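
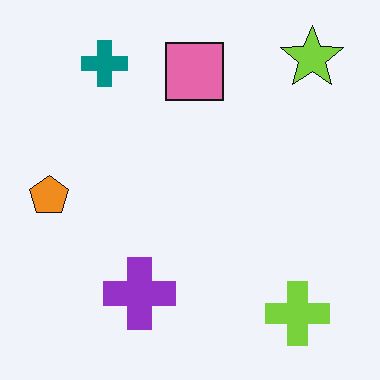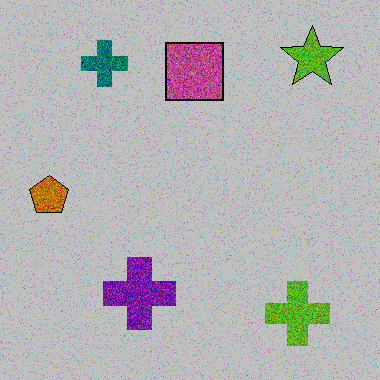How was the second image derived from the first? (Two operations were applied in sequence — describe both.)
The image was degraded with a thick layer of grain, then aggressively posterized.

Random speckle covers the whole image, including the flat background. Each flat color has snapped to a coarser quantized level — most visibly, the near-white background has dropped to a flat grey.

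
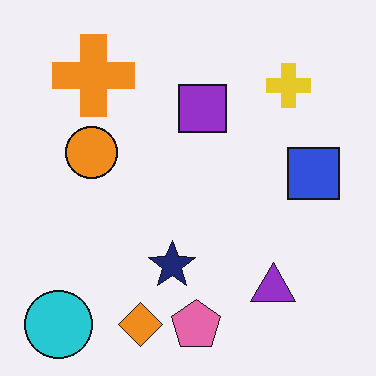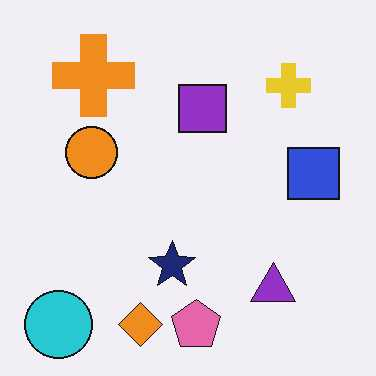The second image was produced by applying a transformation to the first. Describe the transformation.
The image was JPEG-compressed with visible artifacts.

Blocky 8×8 compression artifacts appear around shape edges and the flat background shows ringing — characteristic JPEG degradation.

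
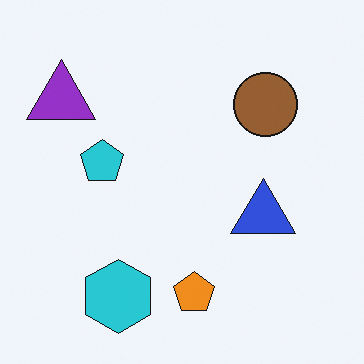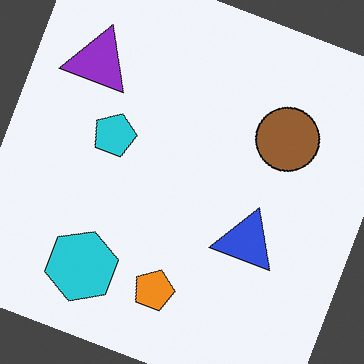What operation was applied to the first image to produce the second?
The image was rotated clockwise by a moderate amount.

Every shape is tilted by the same angle and the image corners show triangular fill wedges — a whole-image rotation by a non-right angle.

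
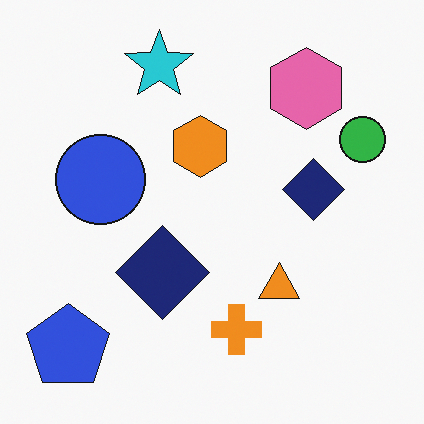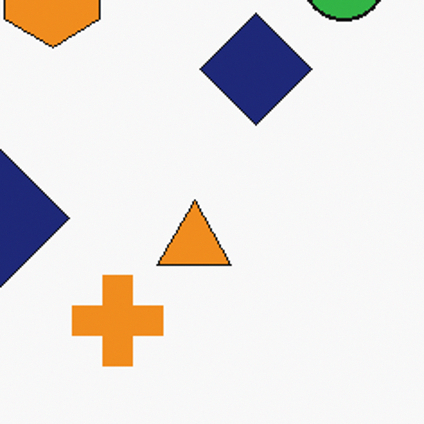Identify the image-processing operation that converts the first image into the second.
It was cropped tightly and scaled back up.

The visible shapes are larger and the field of view is narrower; shapes near the original edges may be partly or wholly outside the frame — a crop-and-rescale.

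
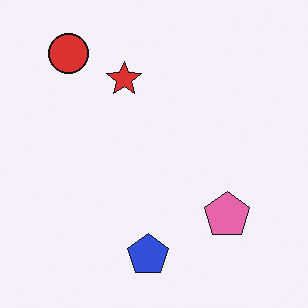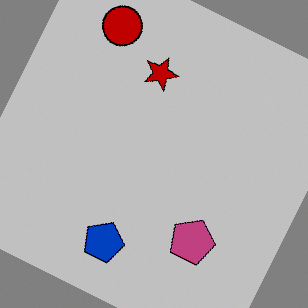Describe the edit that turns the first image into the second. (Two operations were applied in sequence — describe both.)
This is the original image rotated clockwise by a moderate amount, then aggressively posterized.

Every shape is tilted by the same angle and the image corners show triangular fill wedges — a whole-image rotation by a non-right angle. Each flat color has snapped to a coarser quantized level — most visibly, the near-white background has dropped to a flat grey.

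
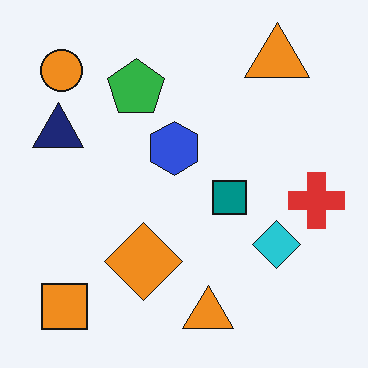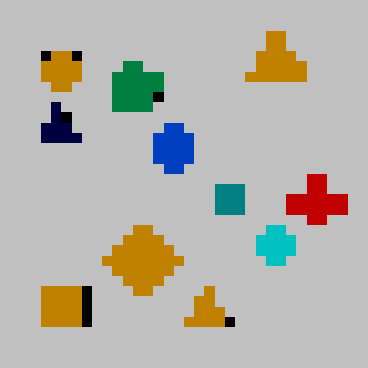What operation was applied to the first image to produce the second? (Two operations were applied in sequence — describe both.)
Heavily posterized to just a handful of flat colors, then heavily pixelated into large blocks.

Each flat color has snapped to a coarser quantized level — most visibly, the near-white background has dropped to a flat grey. Shapes are reduced to large square blocks; fine edges and outlines are lost — a downscale-then-upscale (mosaic) effect.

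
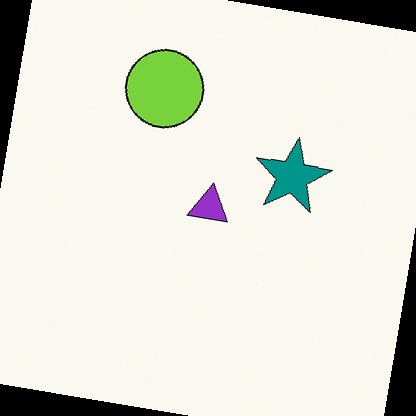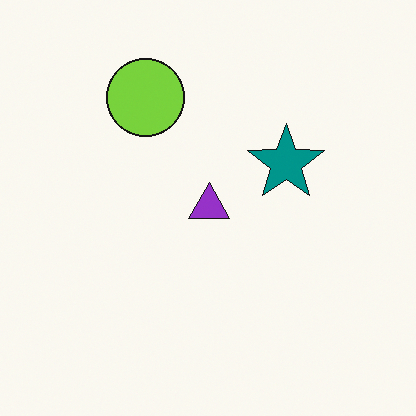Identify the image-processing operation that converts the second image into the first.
The first image is the second rotated clockwise by a few degrees.

Every shape is tilted by the same angle and the image corners show triangular fill wedges — a whole-image rotation by a non-right angle.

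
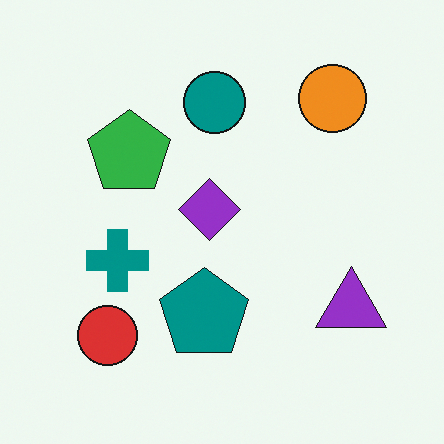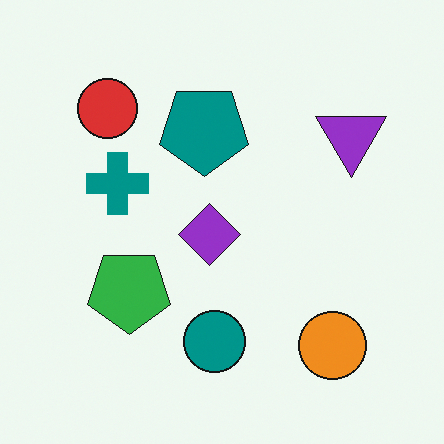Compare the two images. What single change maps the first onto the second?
The second image is the first flipped vertically (top ↔ bottom).

The orange circle is in the top-right of the first image and the bottom-right of the second — shapes on opposite sides of the horizontal midline have swapped in a mirror flip.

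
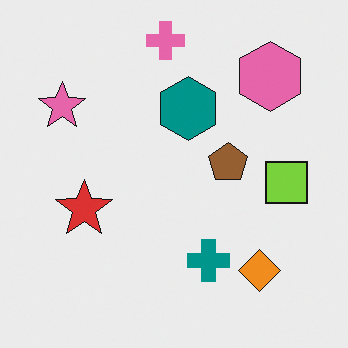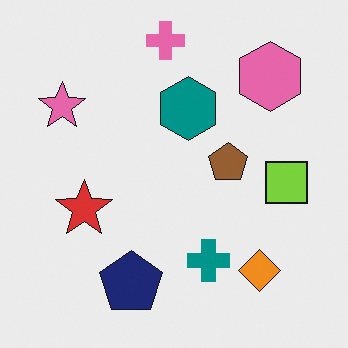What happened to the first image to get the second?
The transformation is: overlaid with an additional navy pentagon.

A navy pentagon appears in the second image that is absent from the first.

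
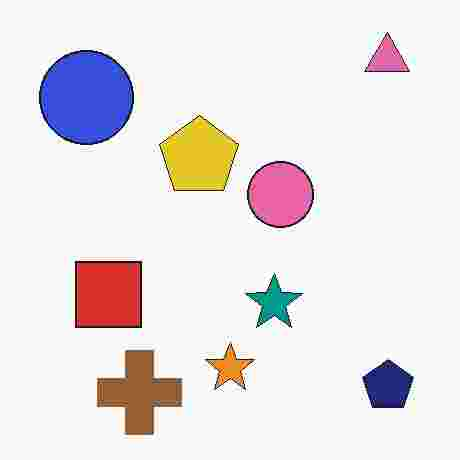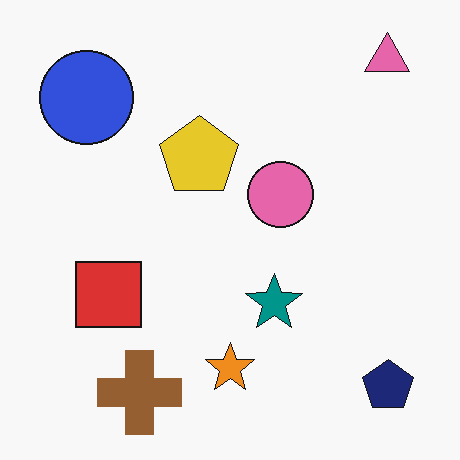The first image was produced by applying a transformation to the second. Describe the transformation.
This is the original image heavily JPEG-compressed with obvious blocking artifacts.

Blocky 8×8 compression artifacts appear around shape edges and the flat background shows ringing — characteristic JPEG degradation.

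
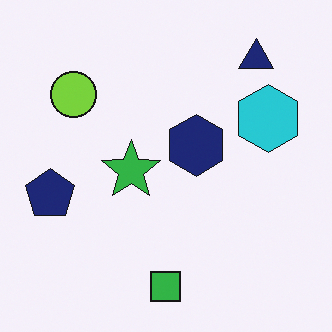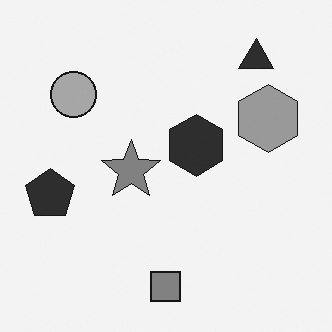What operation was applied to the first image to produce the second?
Converted to grayscale.

All color is removed — every shape is now a shade of grey.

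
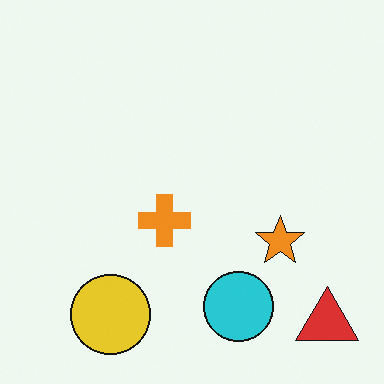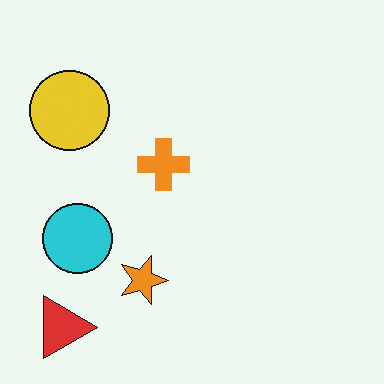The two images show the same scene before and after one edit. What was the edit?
The image was rotated 90° clockwise.

The red triangle sits in the bottom-right of the first image and the bottom-left of the second — consistent with a whole-image 90° clockwise rotation.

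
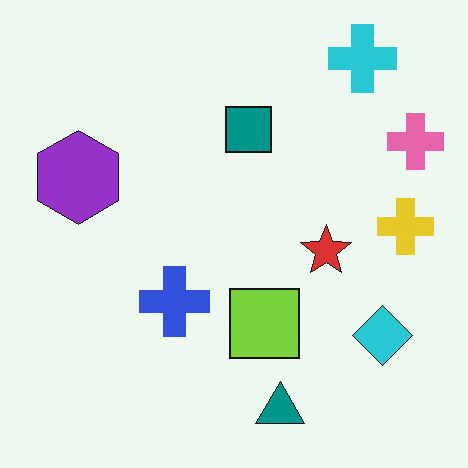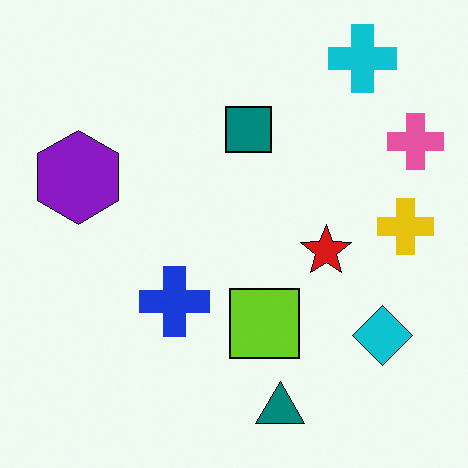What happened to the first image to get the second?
Given slightly increased contrast.

Tones are pushed away from mid-grey across the whole image — a global contrast change.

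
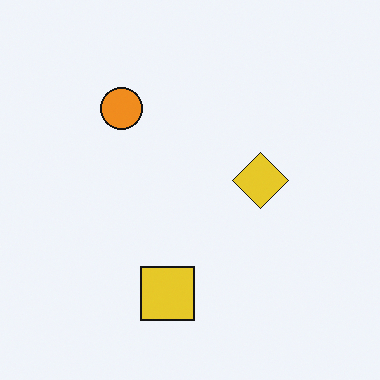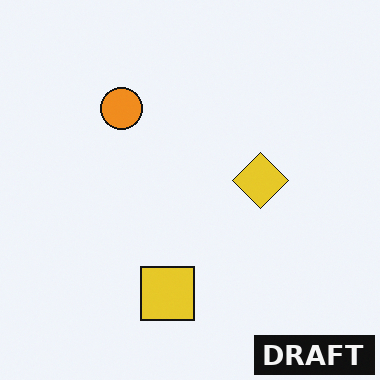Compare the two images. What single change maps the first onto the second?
It was watermarked with the text "DRAFT" in the lower-right corner.

A dark label reading "DRAFT" appears in the lower-right corner.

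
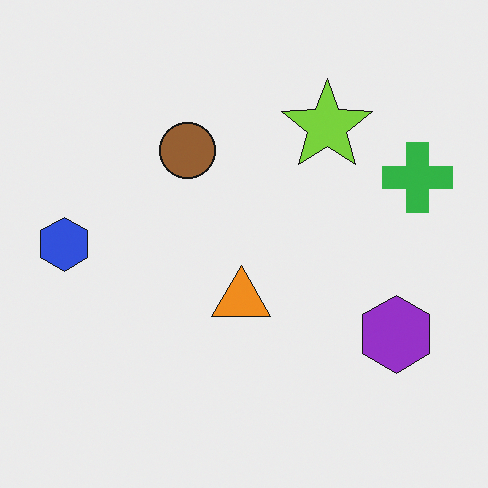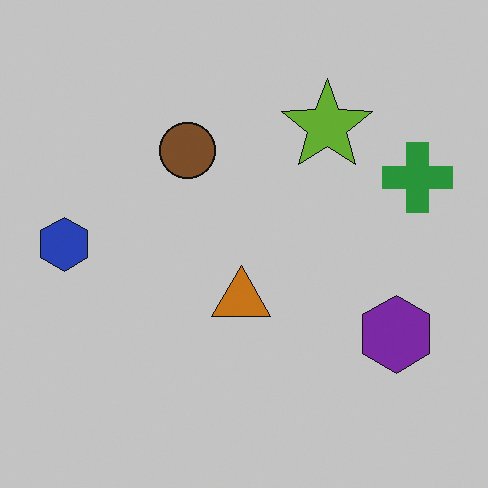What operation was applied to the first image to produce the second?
The image was slightly darkened.

Every pixel — background and shapes alike — is uniformly darkened.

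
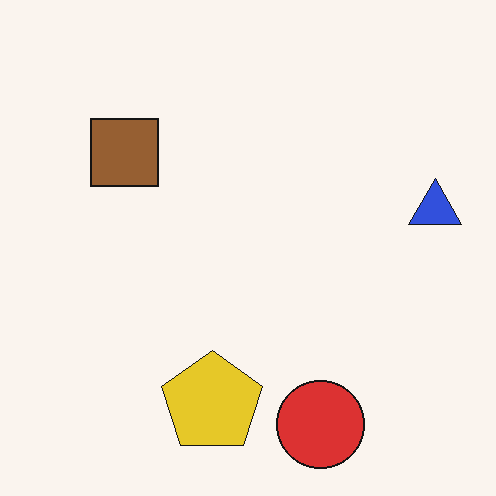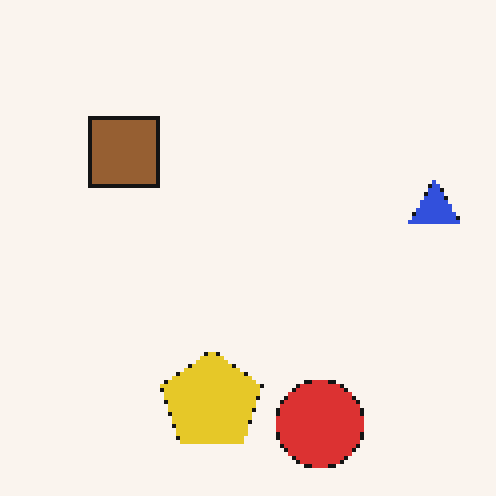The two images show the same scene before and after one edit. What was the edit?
It was mildly pixelated.

Shapes are reduced to large square blocks; fine edges and outlines are lost — a downscale-then-upscale (mosaic) effect.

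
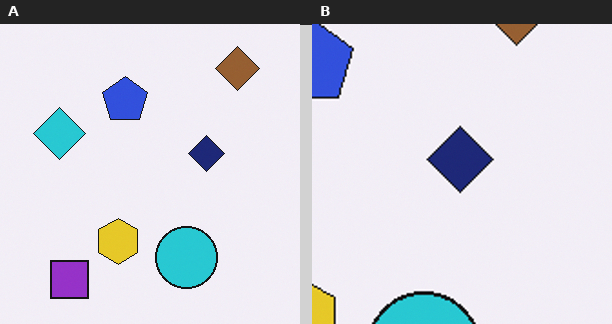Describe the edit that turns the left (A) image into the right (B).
This is the original image cropped to a noticeably smaller region and rescaled.

The visible shapes are larger and the field of view is narrower; shapes near the original edges may be partly or wholly outside the frame — a crop-and-rescale.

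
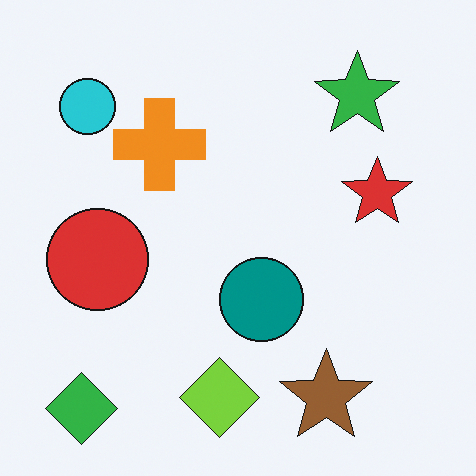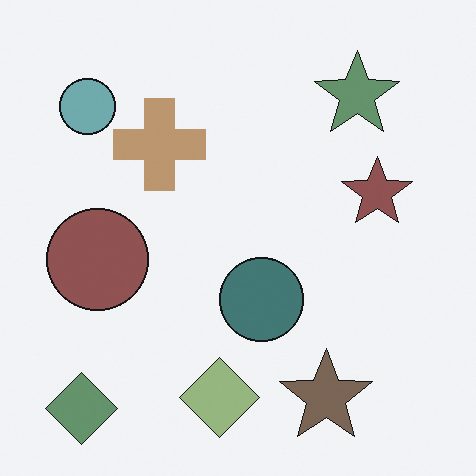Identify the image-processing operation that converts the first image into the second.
The transformation is: made much more muted (saturation change).

All colors are more muted and greyish — a global saturation change.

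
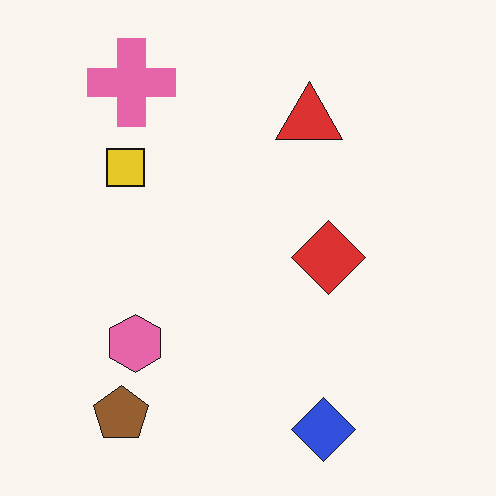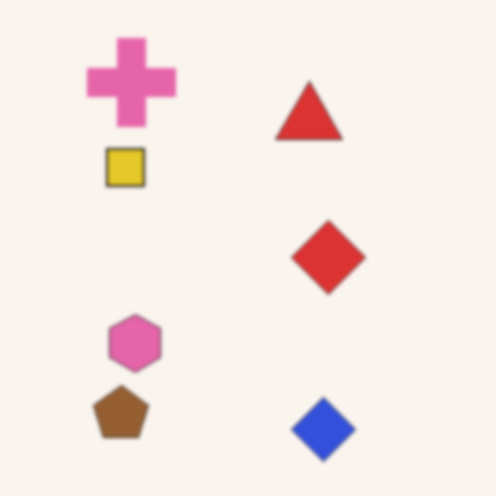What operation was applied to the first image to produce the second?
The second image is the first slightly softened.

Shape edges and outlines are uniformly softened across the whole image.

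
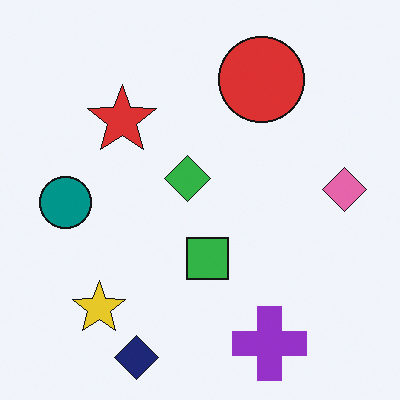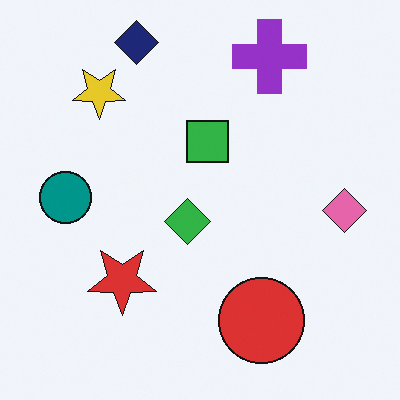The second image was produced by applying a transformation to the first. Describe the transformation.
It was flipped vertically (top ↔ bottom).

The navy diamond is in the bottom of the first image and the top of the second — shapes on opposite sides of the horizontal midline have swapped in a mirror flip.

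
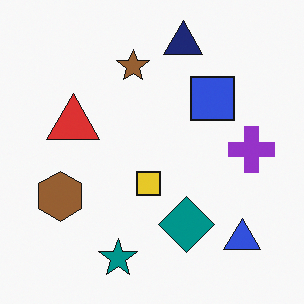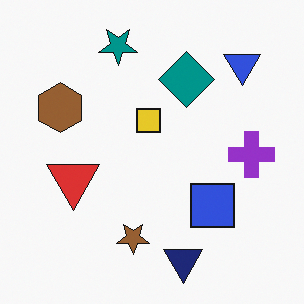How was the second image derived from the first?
It was flipped vertically (top ↔ bottom).

The navy triangle is in the top of the first image and the bottom of the second — shapes on opposite sides of the horizontal midline have swapped in a mirror flip.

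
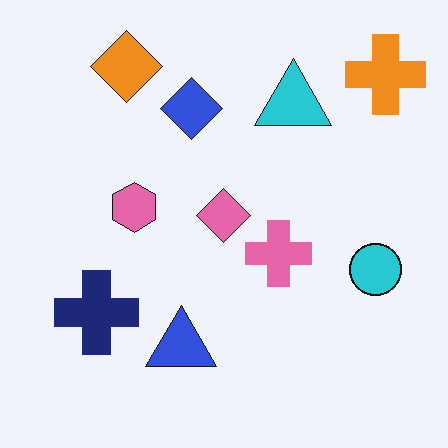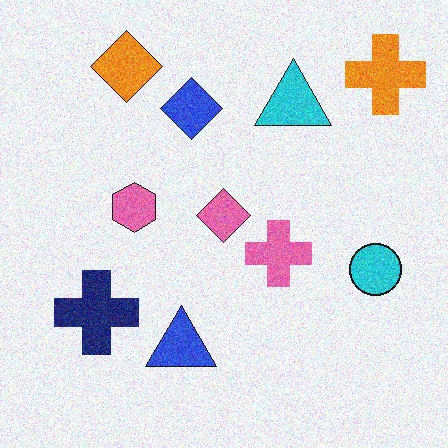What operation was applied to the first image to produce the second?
It was degraded with visible gaussian noise.

Random speckle covers the whole image, including the flat background.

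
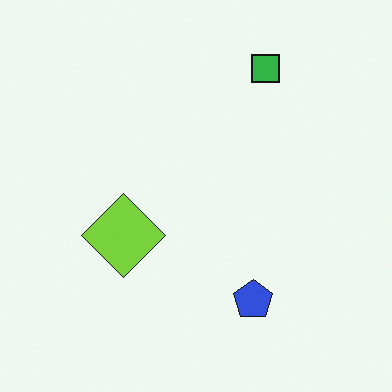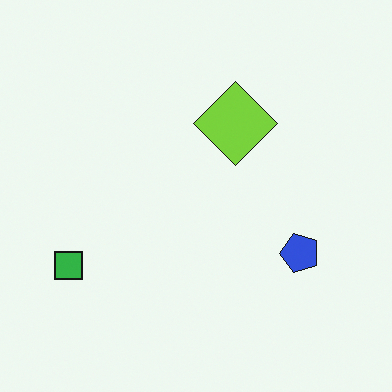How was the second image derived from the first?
It was transposed (reflected across the top-left ↔ bottom-right diagonal).

Shapes have swapped their row and column positions — what was in the top-right is now in the bottom-left — a diagonal reflection.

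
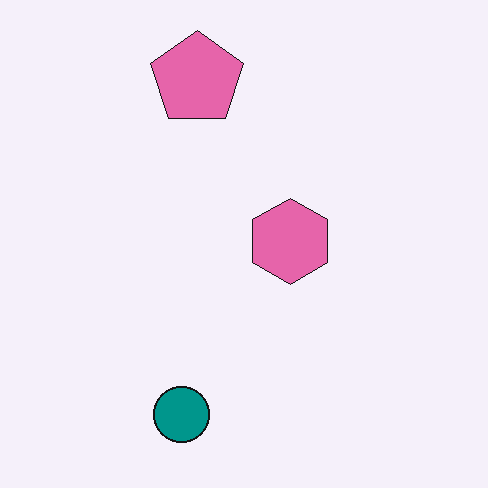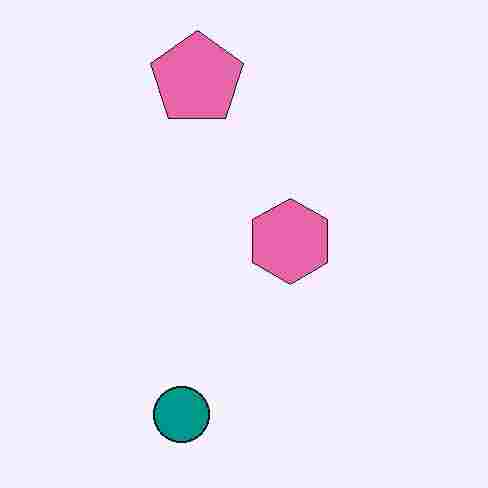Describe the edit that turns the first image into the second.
It was degraded with heavy JPEG compression.

Blocky 8×8 compression artifacts appear around shape edges and the flat background shows ringing — characteristic JPEG degradation.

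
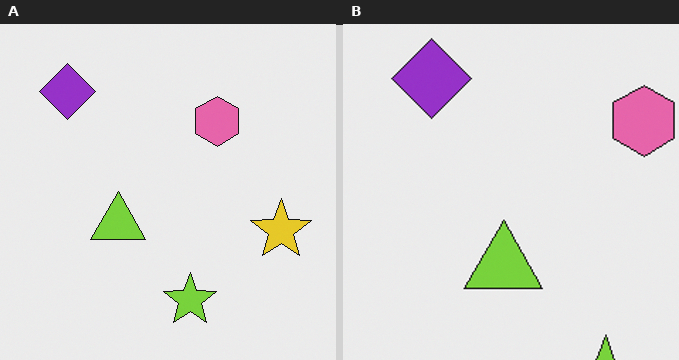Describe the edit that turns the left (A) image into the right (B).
The right (B) image is the left (A) cropped slightly and scaled back up.

The visible shapes are larger and the field of view is narrower; shapes near the original edges may be partly or wholly outside the frame — a crop-and-rescale.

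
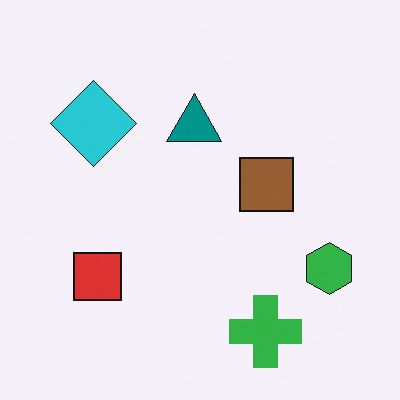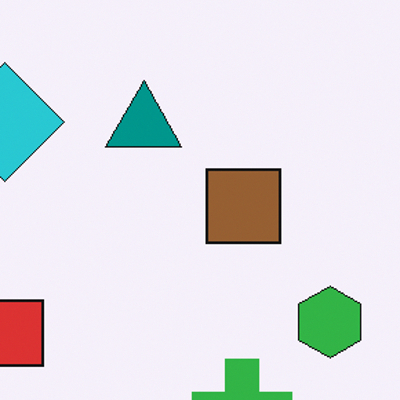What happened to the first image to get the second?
The transformation is: cropped to a modestly smaller region and rescaled.

The visible shapes are larger and the field of view is narrower; shapes near the original edges may be partly or wholly outside the frame — a crop-and-rescale.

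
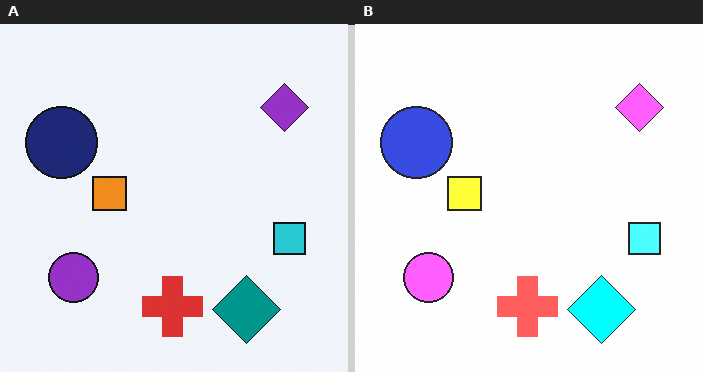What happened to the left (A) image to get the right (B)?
It was noticeably brightened.

Every pixel — background and shapes alike — is uniformly brightened.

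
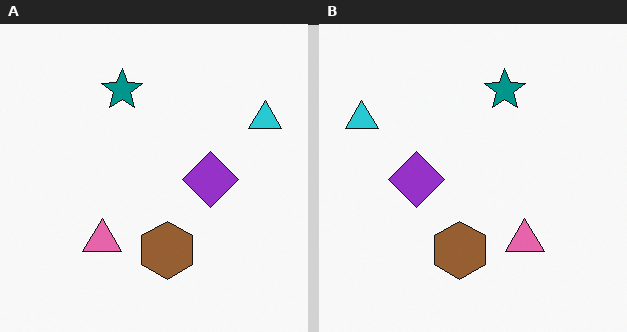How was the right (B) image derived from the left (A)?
It was flipped horizontally (left ↔ right).

The cyan triangle is in the top-right of the left (A) image and the top-left of the right (B) — shapes on opposite sides of the vertical midline have swapped in a mirror flip.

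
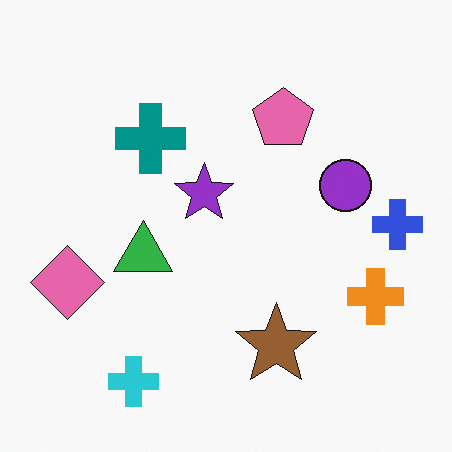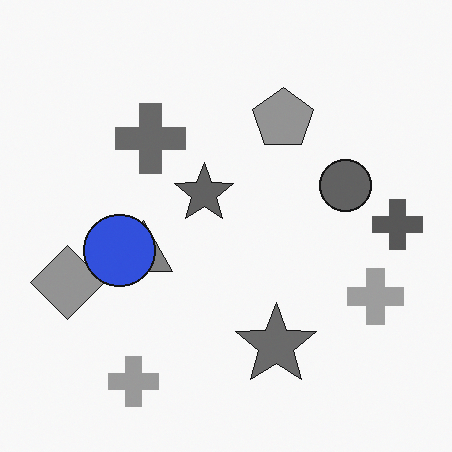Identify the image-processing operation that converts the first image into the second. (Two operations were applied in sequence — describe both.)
The image was converted to grayscale, then overlaid with an additional blue circle.

All color is removed — every shape is now a shade of grey. A blue circle appears in the second image that is absent from the first.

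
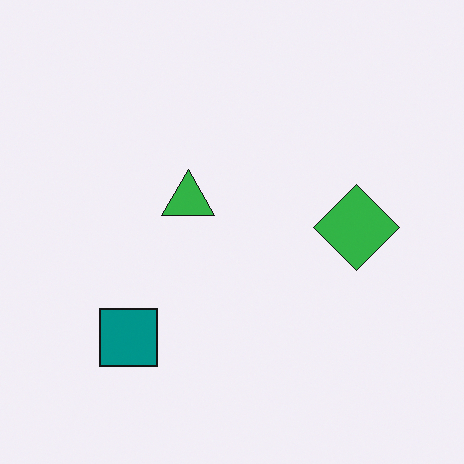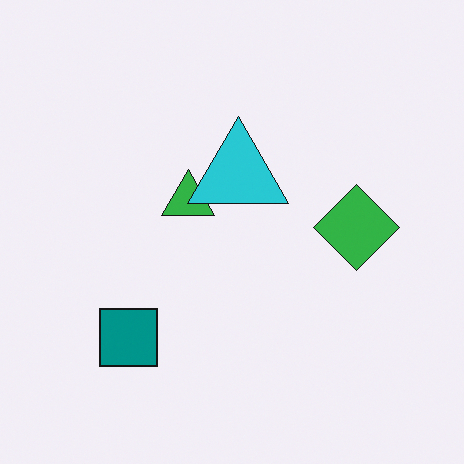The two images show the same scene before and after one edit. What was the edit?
The image was overlaid with an additional cyan triangle.

A cyan triangle appears in the second image that is absent from the first.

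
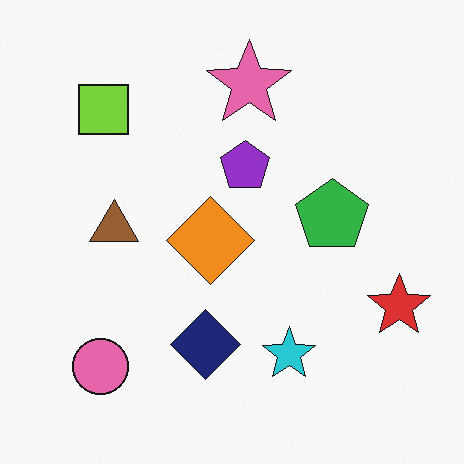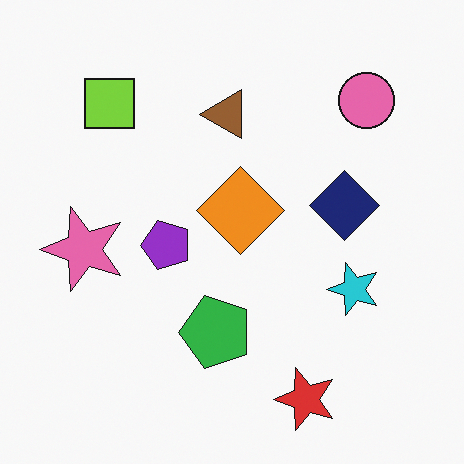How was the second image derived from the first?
The second image is the first transposed (reflected across the top-left ↔ bottom-right diagonal).

Shapes have swapped their row and column positions — what was in the top-right is now in the bottom-left — a diagonal reflection.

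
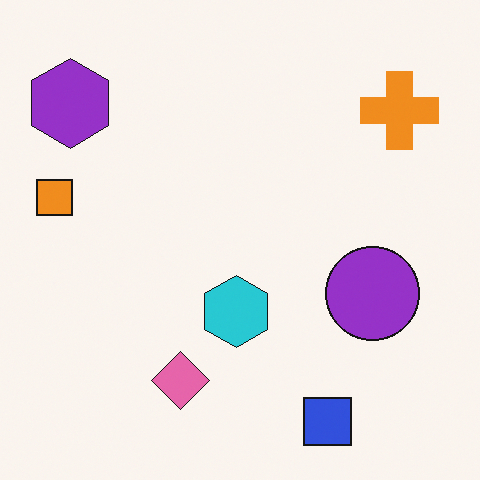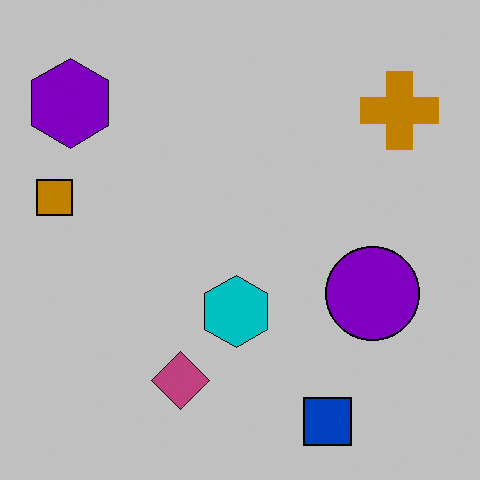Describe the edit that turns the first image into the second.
The second image is the first aggressively posterized.

Each flat color has snapped to a coarser quantized level — most visibly, the near-white background has dropped to a flat grey.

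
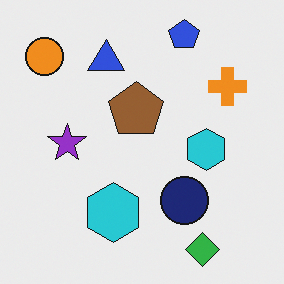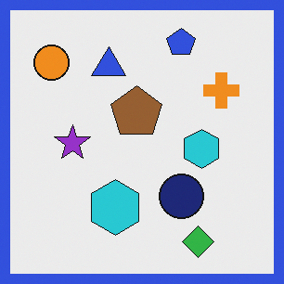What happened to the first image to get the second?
This is the original image framed with a blue border.

A solid blue frame runs around the edge of the second image, with the content slightly shrunk inside it.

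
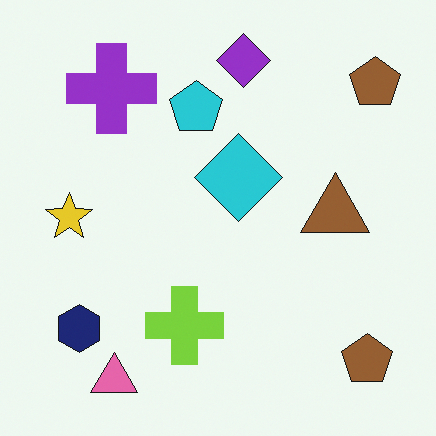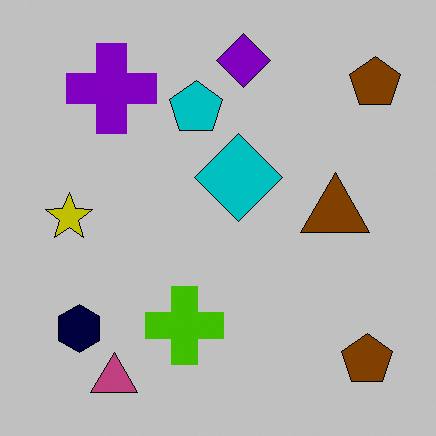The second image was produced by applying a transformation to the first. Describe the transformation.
Heavily posterized to just a handful of flat colors.

Each flat color has snapped to a coarser quantized level — most visibly, the near-white background has dropped to a flat grey.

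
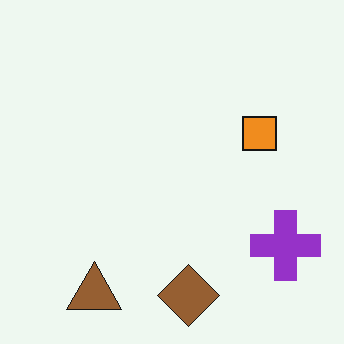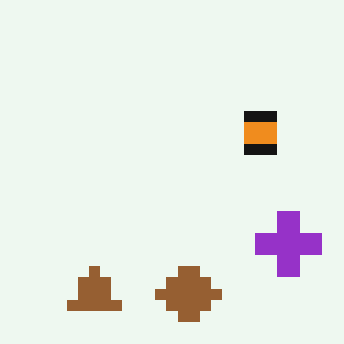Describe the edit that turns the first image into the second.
The image was heavily pixelated into large blocks.

Shapes are reduced to large square blocks; fine edges and outlines are lost — a downscale-then-upscale (mosaic) effect.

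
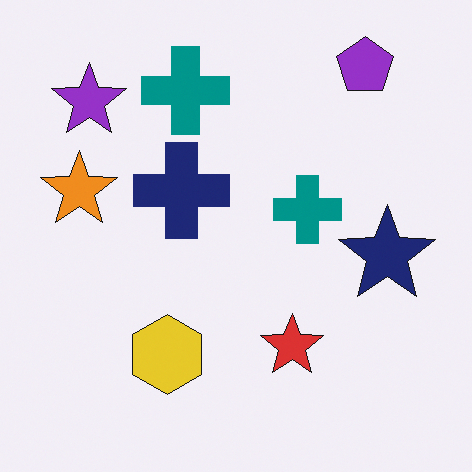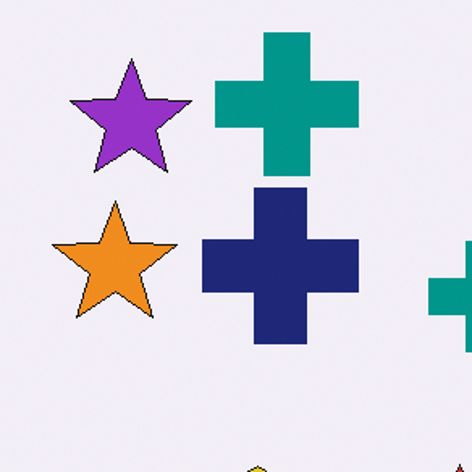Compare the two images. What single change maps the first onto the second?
The transformation is: cropped to a modestly smaller region and rescaled.

The visible shapes are larger and the field of view is narrower; shapes near the original edges may be partly or wholly outside the frame — a crop-and-rescale.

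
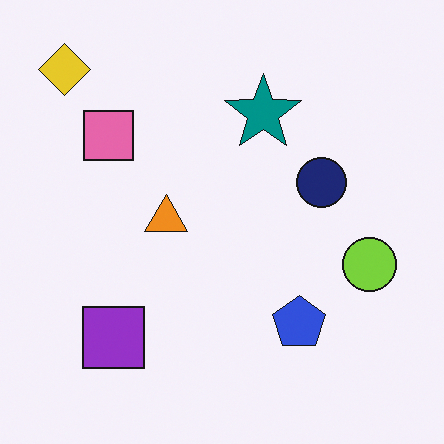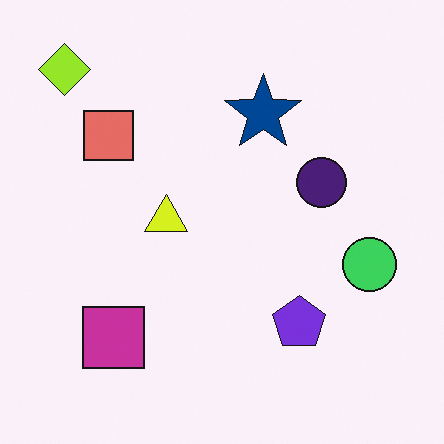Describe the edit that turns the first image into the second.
It was hue-shifted slightly.

Every shape's color has rotated by the same amount around the hue wheel — a uniform hue shift.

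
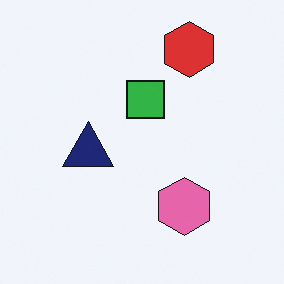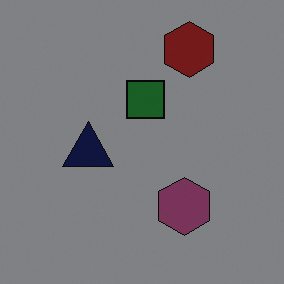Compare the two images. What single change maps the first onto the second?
Noticeably darkened.

Every pixel — background and shapes alike — is uniformly darkened.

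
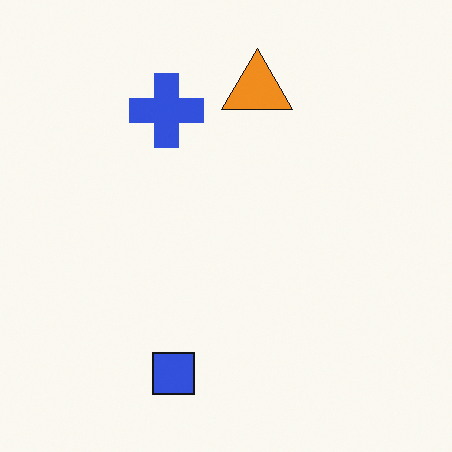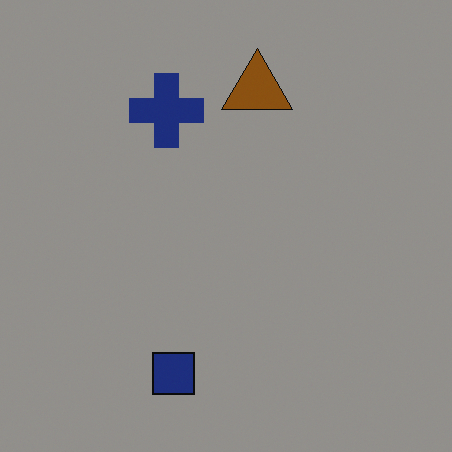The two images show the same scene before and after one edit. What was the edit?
The second image is the first noticeably darkened.

Every pixel — background and shapes alike — is uniformly darkened.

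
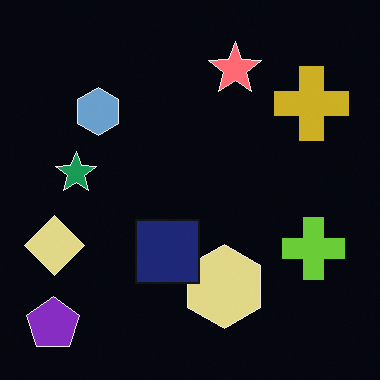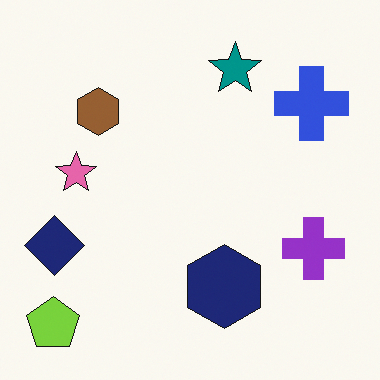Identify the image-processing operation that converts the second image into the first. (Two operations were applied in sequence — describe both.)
This is the original image color-inverted (negative), then overlaid with an additional navy square.

The light background has become dark and every shape's color is its complement — a photographic negative. A navy square appears in the first image that is absent from the second.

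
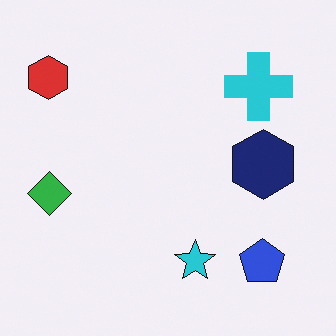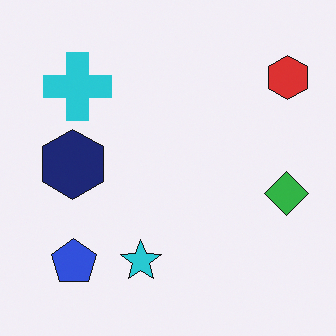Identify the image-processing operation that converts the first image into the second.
Flipped horizontally (left ↔ right).

The red hexagon is in the top-left of the first image and the top-right of the second — shapes on opposite sides of the vertical midline have swapped in a mirror flip.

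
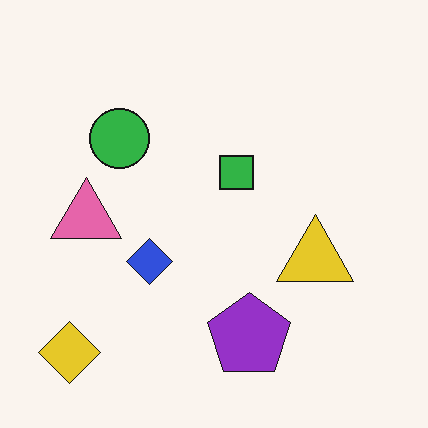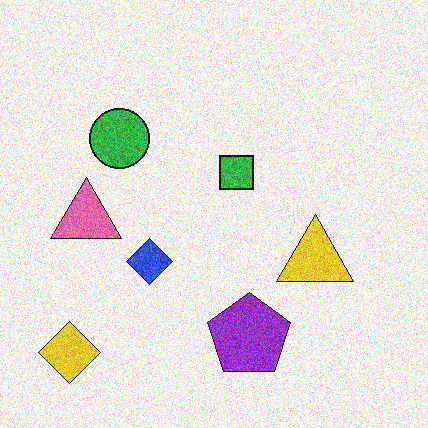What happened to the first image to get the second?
The transformation is: degraded with a thick layer of grain.

Random speckle covers the whole image, including the flat background.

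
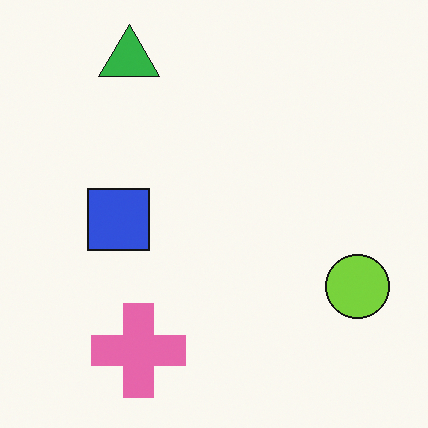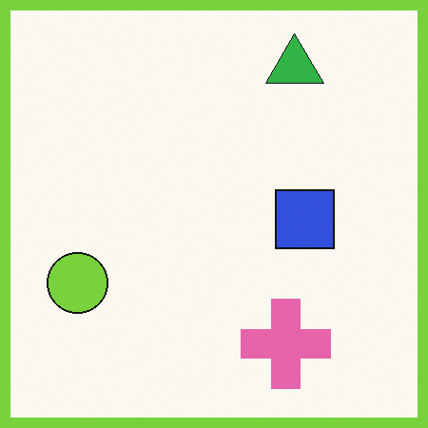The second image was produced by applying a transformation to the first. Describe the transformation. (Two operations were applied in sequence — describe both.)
This is the original image flipped horizontally (left ↔ right), then framed with a lime border.

The lime circle is in the bottom-right of the first image and the bottom-left of the second — shapes on opposite sides of the vertical midline have swapped in a mirror flip. A solid lime frame runs around the edge of the second image, with the content slightly shrunk inside it.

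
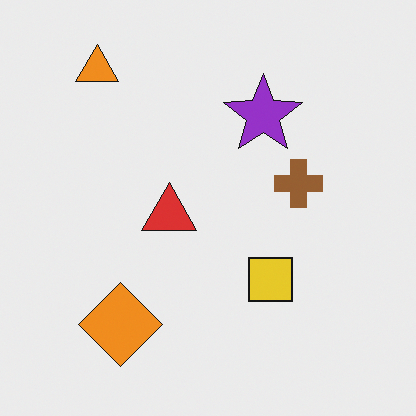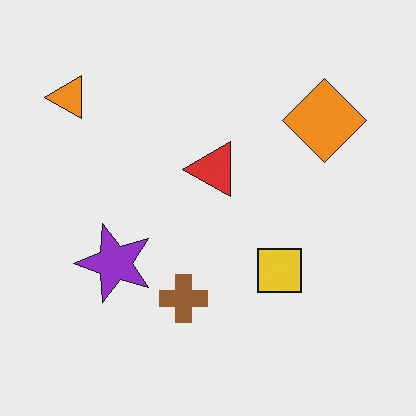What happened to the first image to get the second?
The image was transposed (reflected across the top-left ↔ bottom-right diagonal).

Shapes have swapped their row and column positions — what was in the top-right is now in the bottom-left — a diagonal reflection.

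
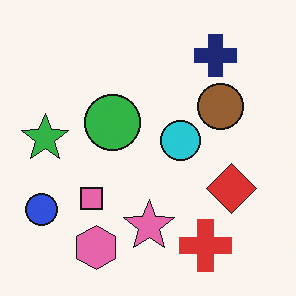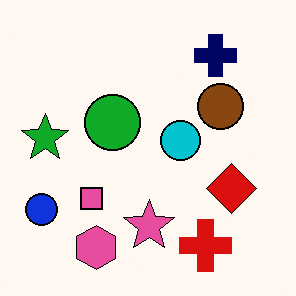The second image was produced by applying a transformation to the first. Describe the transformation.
Given slightly increased contrast.

Tones are pushed away from mid-grey across the whole image — a global contrast change.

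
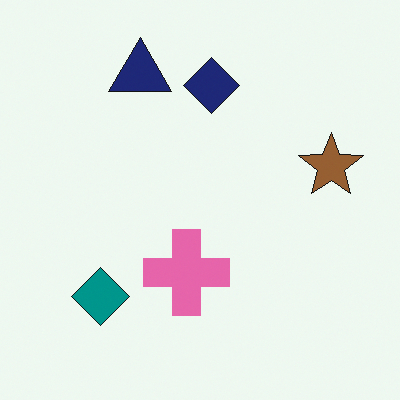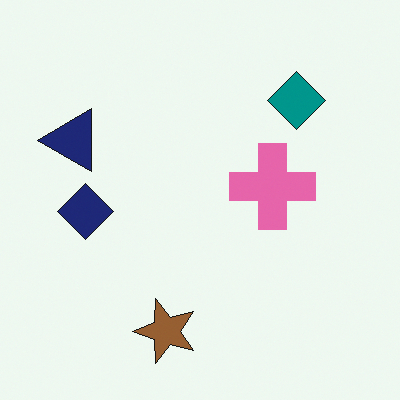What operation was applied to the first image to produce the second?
The transformation is: transposed (reflected across the top-left ↔ bottom-right diagonal).

Shapes have swapped their row and column positions — what was in the top-right is now in the bottom-left — a diagonal reflection.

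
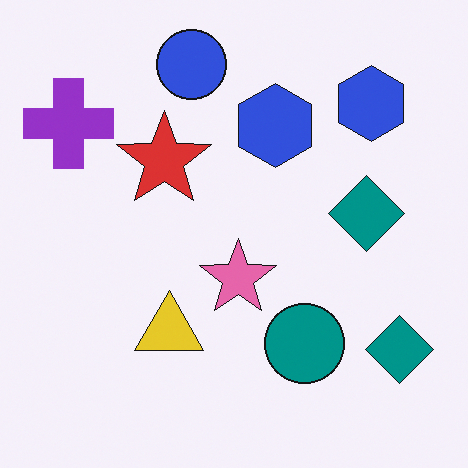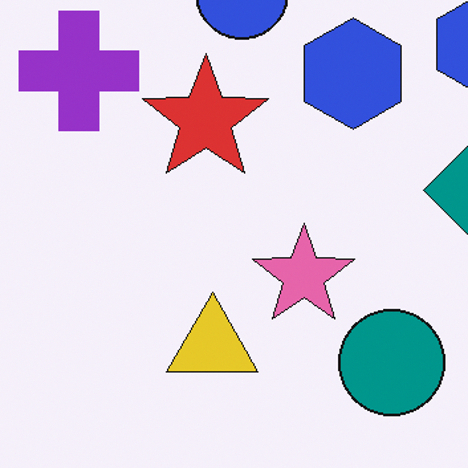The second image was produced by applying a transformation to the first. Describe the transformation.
Cropped to a modestly smaller region and rescaled.

The visible shapes are larger and the field of view is narrower; shapes near the original edges may be partly or wholly outside the frame — a crop-and-rescale.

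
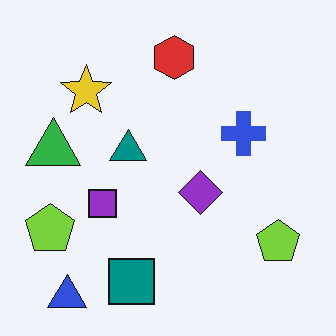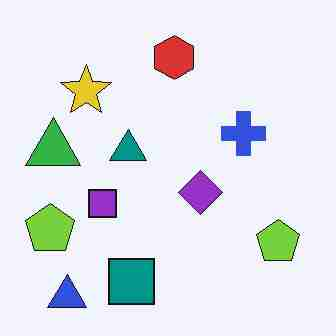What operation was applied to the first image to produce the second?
This is the original image heavily JPEG-compressed with obvious blocking artifacts.

Blocky 8×8 compression artifacts appear around shape edges and the flat background shows ringing — characteristic JPEG degradation.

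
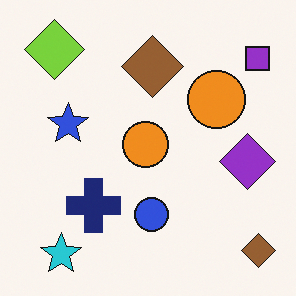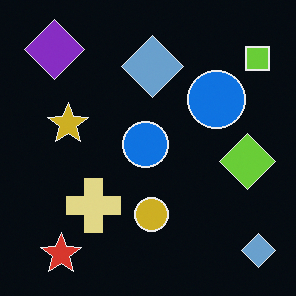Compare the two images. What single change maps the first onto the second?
The second image is the first color-inverted (negative).

The light background has become dark and every shape's color is its complement — a photographic negative.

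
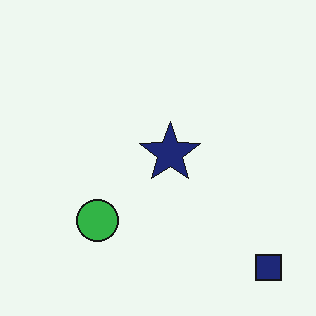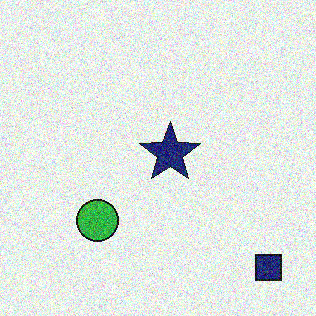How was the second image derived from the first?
The transformation is: degraded with strong gaussian noise.

Random speckle covers the whole image, including the flat background.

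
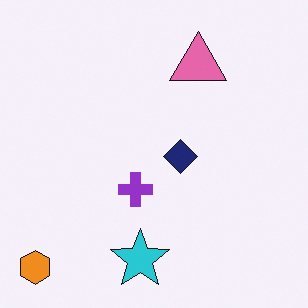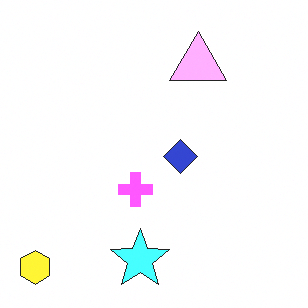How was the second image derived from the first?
The transformation is: substantially brightened.

Every pixel — background and shapes alike — is uniformly brightened.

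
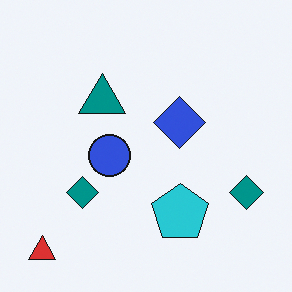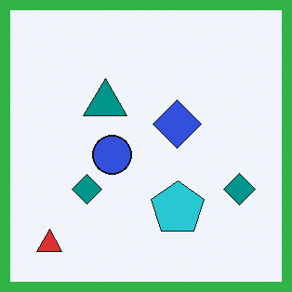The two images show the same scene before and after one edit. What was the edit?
It was framed with a green border.

A solid green frame runs around the edge of the second image, with the content slightly shrunk inside it.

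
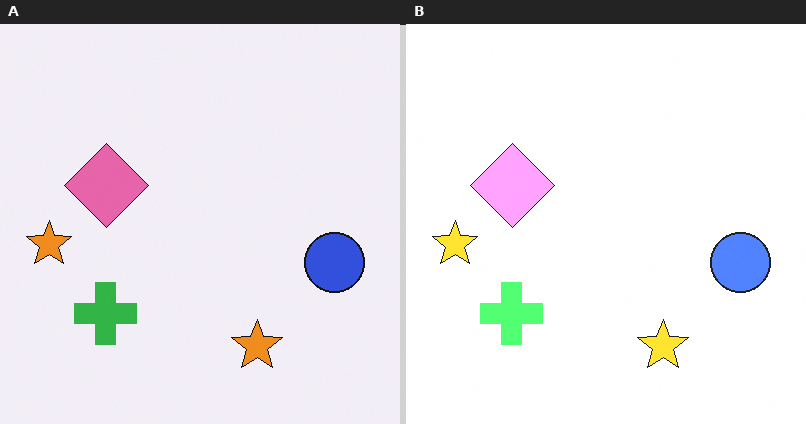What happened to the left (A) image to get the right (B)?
The transformation is: brightened a lot.

Every pixel — background and shapes alike — is uniformly brightened.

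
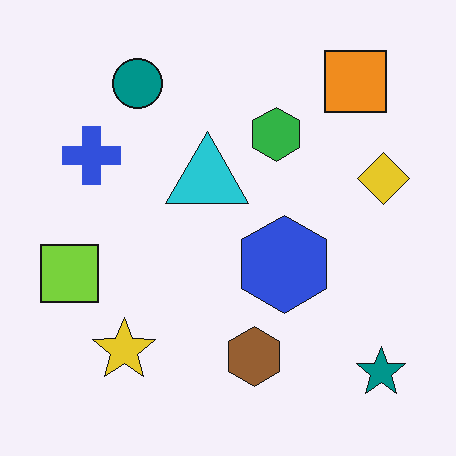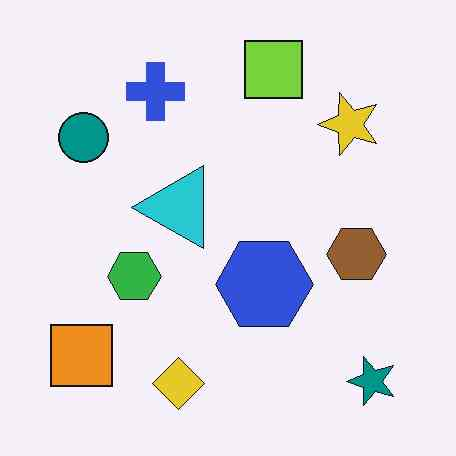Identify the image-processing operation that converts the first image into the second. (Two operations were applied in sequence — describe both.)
It was transposed (reflected across the top-left ↔ bottom-right diagonal), then JPEG-compressed with visible artifacts.

Shapes have swapped their row and column positions — what was in the top-right is now in the bottom-left — a diagonal reflection. Blocky 8×8 compression artifacts appear around shape edges and the flat background shows ringing — characteristic JPEG degradation.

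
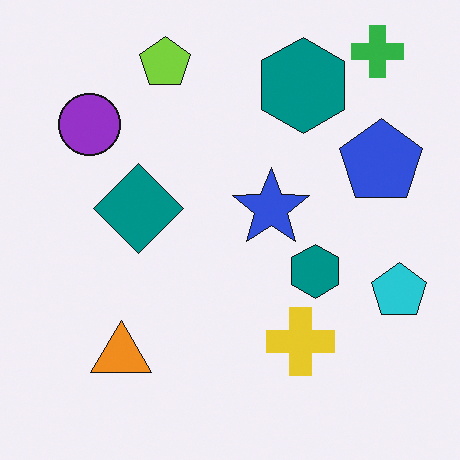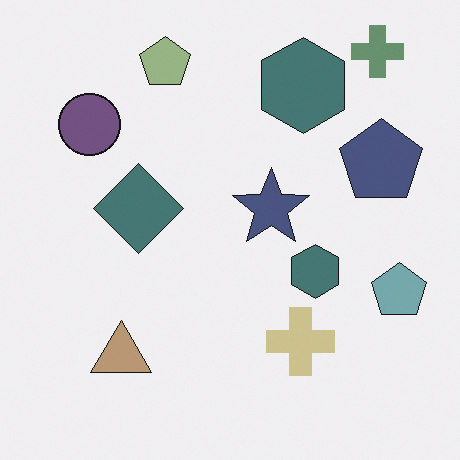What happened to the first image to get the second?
It was heavily desaturated.

All colors are more muted and greyish — a global saturation change.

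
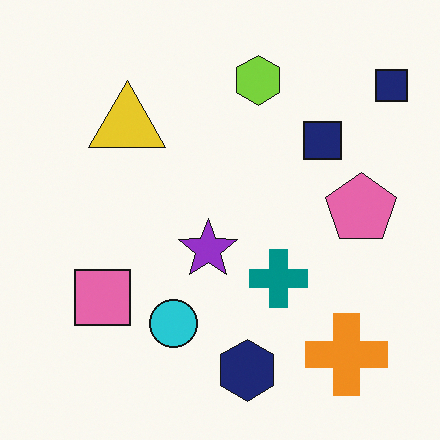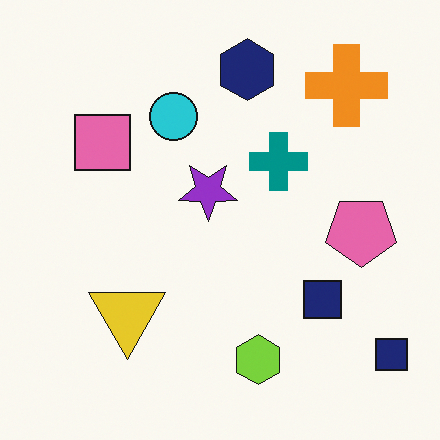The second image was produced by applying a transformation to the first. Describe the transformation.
The transformation is: flipped vertically (top ↔ bottom).

The navy hexagon is in the bottom of the first image and the top of the second — shapes on opposite sides of the horizontal midline have swapped in a mirror flip.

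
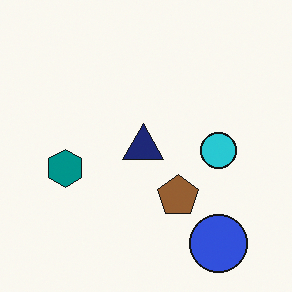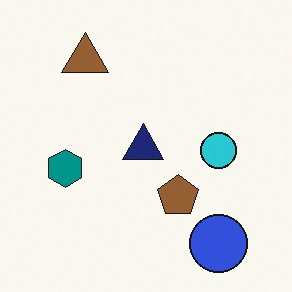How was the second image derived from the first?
The second image is the first overlaid with an additional brown triangle.

A brown triangle appears in the second image that is absent from the first.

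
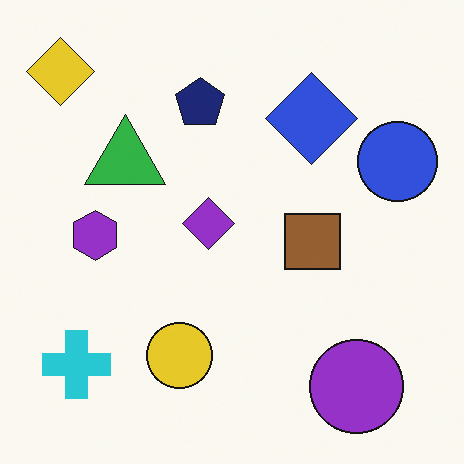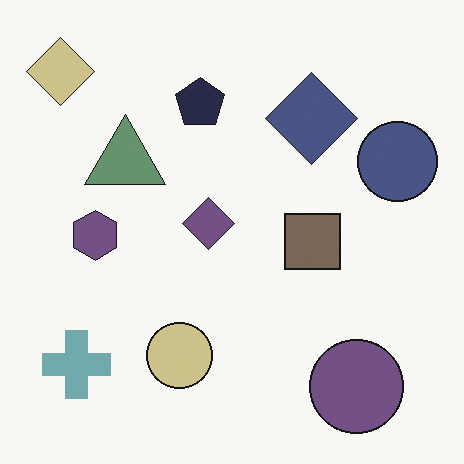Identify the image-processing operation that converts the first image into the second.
This is the original image made much more muted (saturation change).

All colors are more muted and greyish — a global saturation change.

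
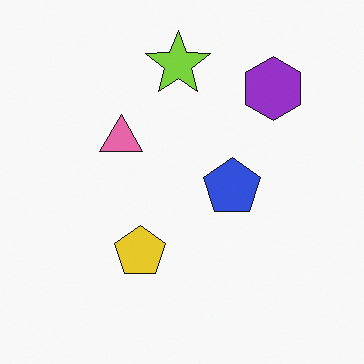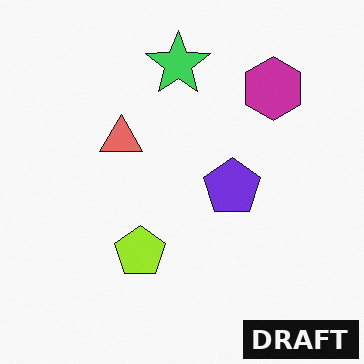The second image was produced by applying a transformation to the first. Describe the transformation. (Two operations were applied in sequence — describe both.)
The image was hue-shifted by a small amount, then watermarked with the text "DRAFT" in the lower-right corner.

Every shape's color has rotated by the same amount around the hue wheel — a uniform hue shift. A dark label reading "DRAFT" appears in the lower-right corner.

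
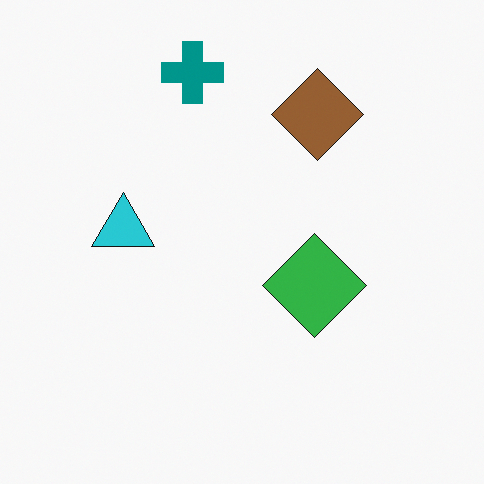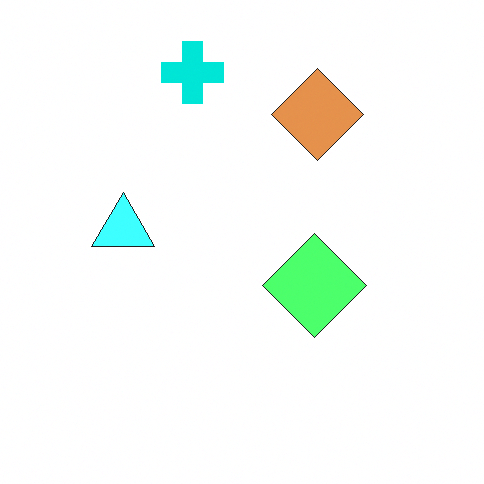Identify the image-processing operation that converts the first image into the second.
Noticeably brightened.

Every pixel — background and shapes alike — is uniformly brightened.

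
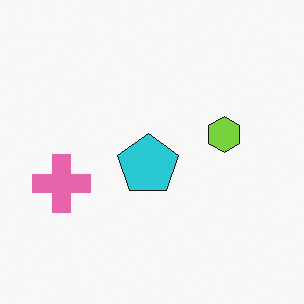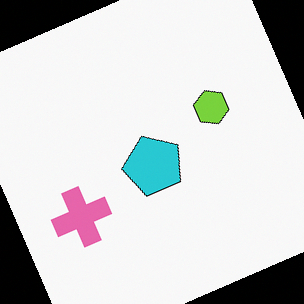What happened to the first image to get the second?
It was rotated counter-clockwise by a moderate amount.

Every shape is tilted by the same angle and the image corners show triangular fill wedges — a whole-image rotation by a non-right angle.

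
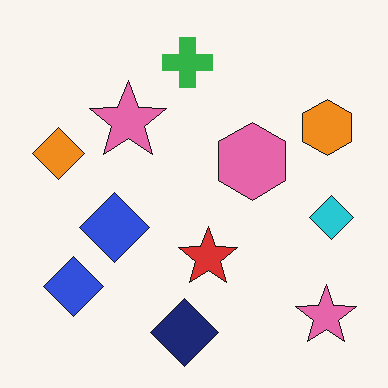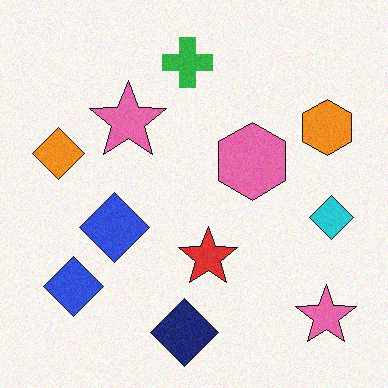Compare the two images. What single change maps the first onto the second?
This is the original image degraded with subtle gaussian noise.

Random speckle covers the whole image, including the flat background.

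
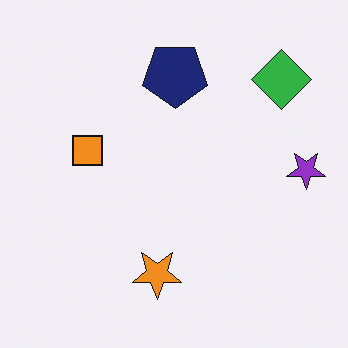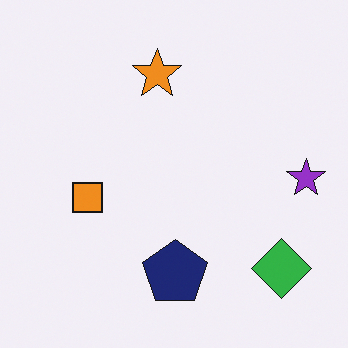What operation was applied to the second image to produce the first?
Flipped vertically (top ↔ bottom).

The orange star is in the top of the second image and the bottom of the first — shapes on opposite sides of the horizontal midline have swapped in a mirror flip.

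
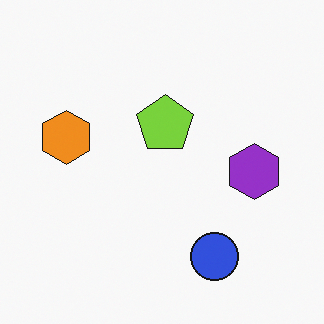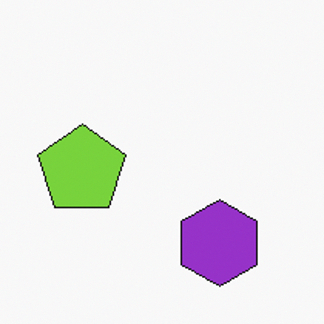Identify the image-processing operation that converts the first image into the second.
The second image is the first cropped to a modestly smaller region and rescaled.

The visible shapes are larger and the field of view is narrower; shapes near the original edges may be partly or wholly outside the frame — a crop-and-rescale.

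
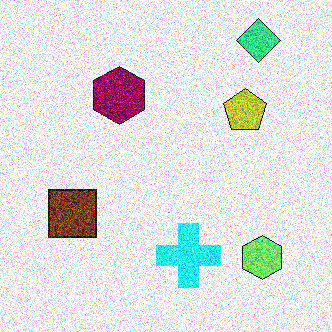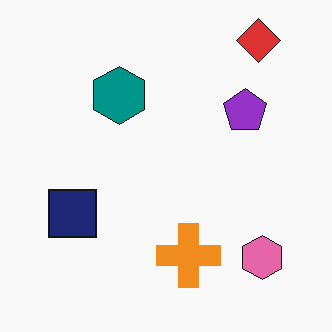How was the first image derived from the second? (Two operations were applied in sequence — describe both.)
The first image is the second hue-shifted through roughly a third of the color wheel, then degraded with heavy additive noise.

Every shape's color has rotated by the same amount around the hue wheel — a uniform hue shift. Random speckle covers the whole image, including the flat background.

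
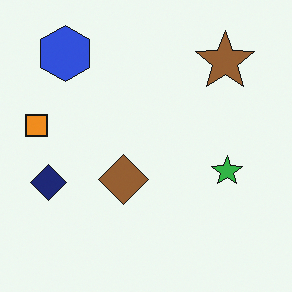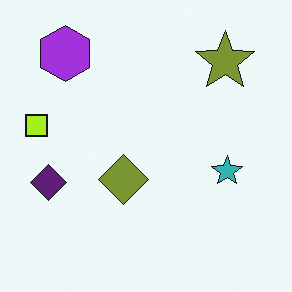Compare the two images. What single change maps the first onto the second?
Hue-shifted slightly.

Every shape's color has rotated by the same amount around the hue wheel — a uniform hue shift.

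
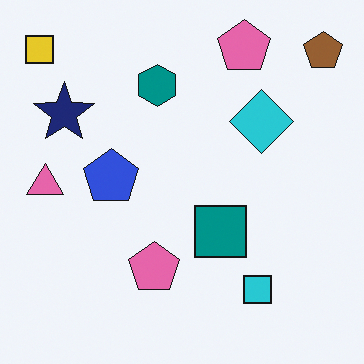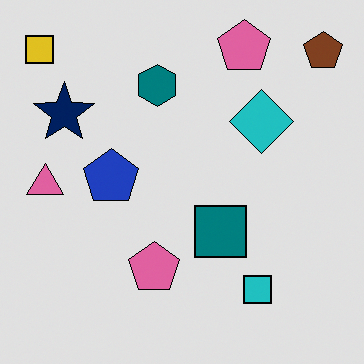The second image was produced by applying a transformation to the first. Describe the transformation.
This is the original image posterized to a reduced palette.

Each flat color has snapped to a coarser quantized level — most visibly, the near-white background has dropped to a flat grey.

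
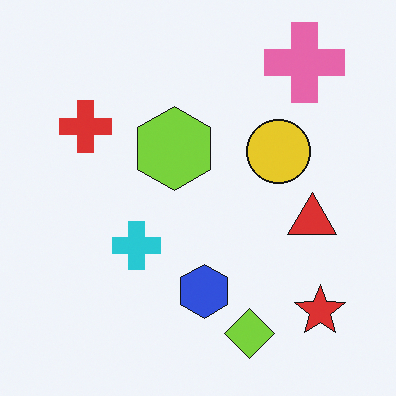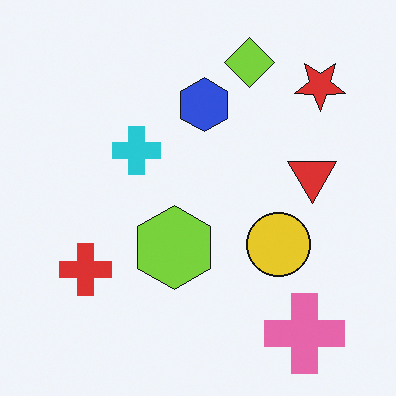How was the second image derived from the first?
This is the original image flipped vertically (top ↔ bottom).

The pink cross is in the top-right of the first image and the bottom-right of the second — shapes on opposite sides of the horizontal midline have swapped in a mirror flip.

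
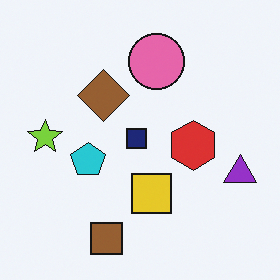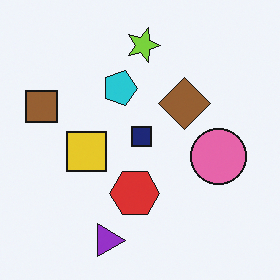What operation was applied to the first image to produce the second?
The second image is the first rotated 90° clockwise.

The purple triangle sits in the right of the first image and the bottom of the second — consistent with a whole-image 90° clockwise rotation.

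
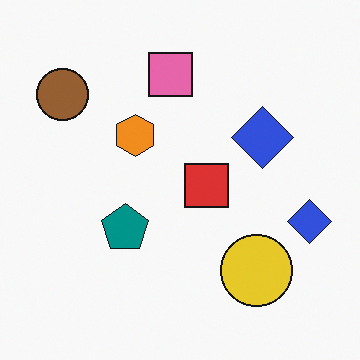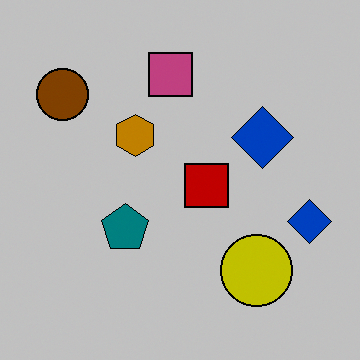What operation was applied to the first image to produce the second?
The image was heavily posterized to just a handful of flat colors.

Each flat color has snapped to a coarser quantized level — most visibly, the near-white background has dropped to a flat grey.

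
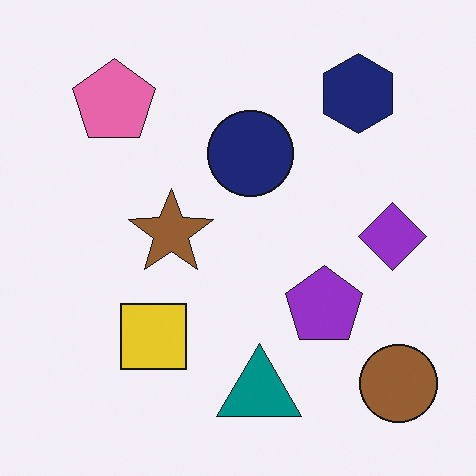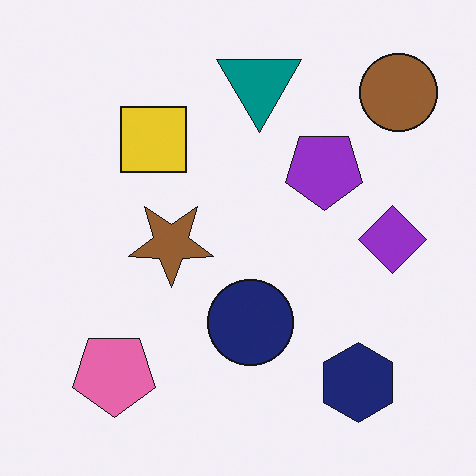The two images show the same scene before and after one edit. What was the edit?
It was flipped vertically (top ↔ bottom).

The teal triangle is in the bottom of the first image and the top of the second — shapes on opposite sides of the horizontal midline have swapped in a mirror flip.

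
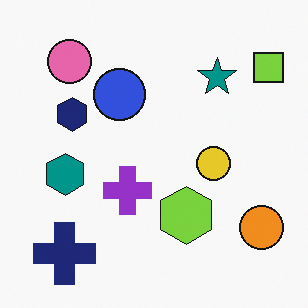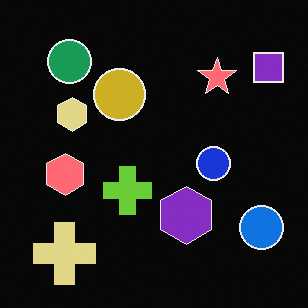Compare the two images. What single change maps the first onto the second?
The transformation is: color-inverted (negative).

The light background has become dark and every shape's color is its complement — a photographic negative.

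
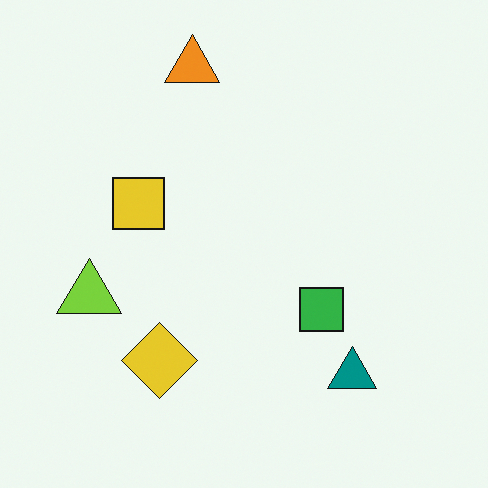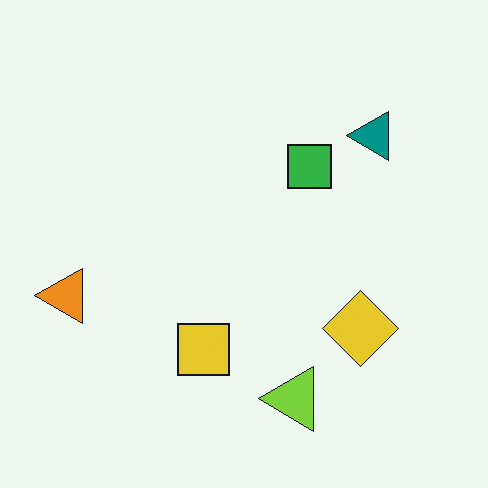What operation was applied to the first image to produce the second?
The image was rotated 90° counter-clockwise.

The orange triangle sits in the top of the first image and the left of the second — consistent with a whole-image 90° counter-clockwise rotation.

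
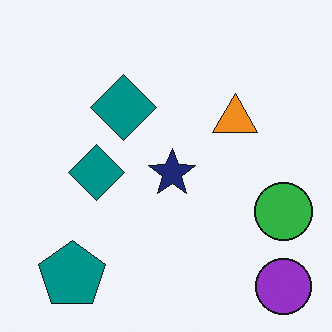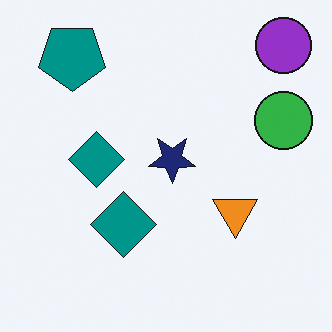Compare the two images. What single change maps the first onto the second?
The transformation is: flipped vertically (top ↔ bottom).

The purple circle is in the bottom-right of the first image and the top-right of the second — shapes on opposite sides of the horizontal midline have swapped in a mirror flip.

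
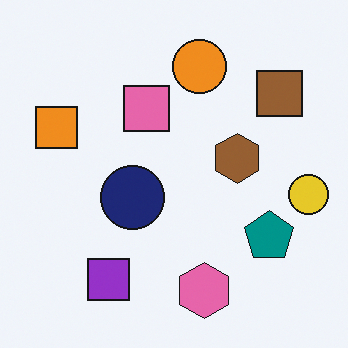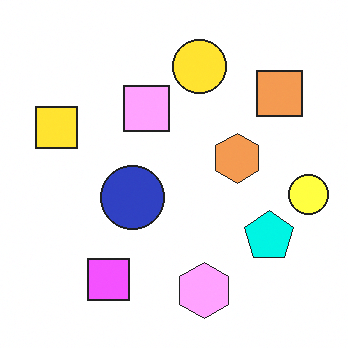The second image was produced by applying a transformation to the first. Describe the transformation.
The second image is the first brightened a lot.

Every pixel — background and shapes alike — is uniformly brightened.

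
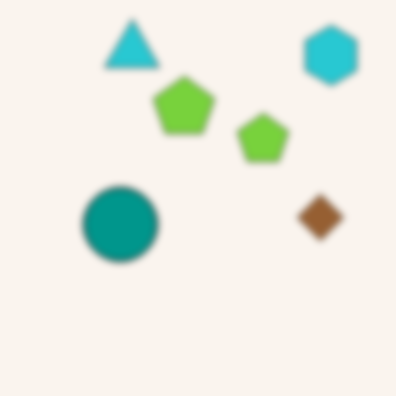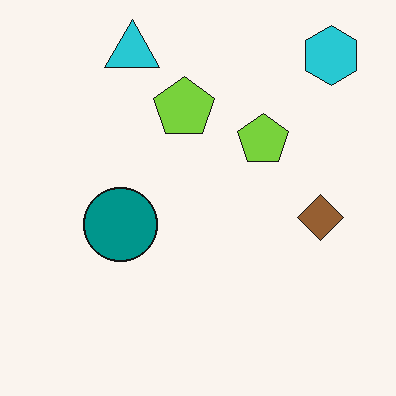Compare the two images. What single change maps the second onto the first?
The transformation is: noticeably gaussian-blurred.

Shape edges and outlines are uniformly softened across the whole image.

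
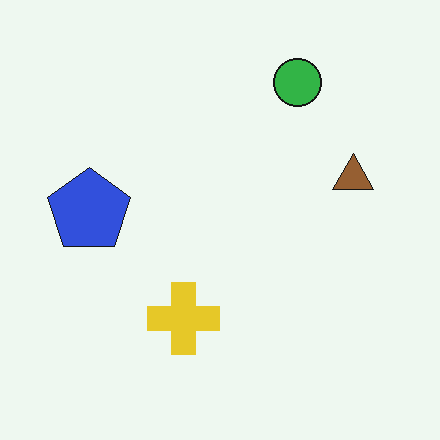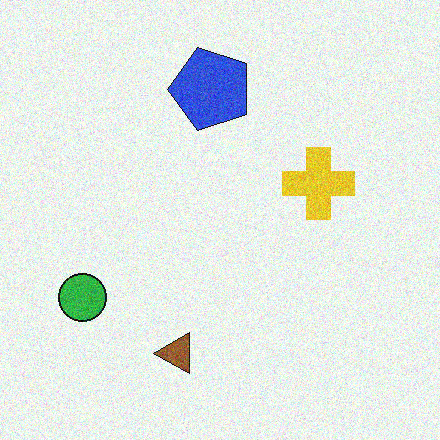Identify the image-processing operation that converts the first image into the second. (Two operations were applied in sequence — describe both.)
The image was transposed (reflected across the top-left ↔ bottom-right diagonal), then degraded with moderate additive noise.

Shapes have swapped their row and column positions — what was in the top-right is now in the bottom-left — a diagonal reflection. Random speckle covers the whole image, including the flat background.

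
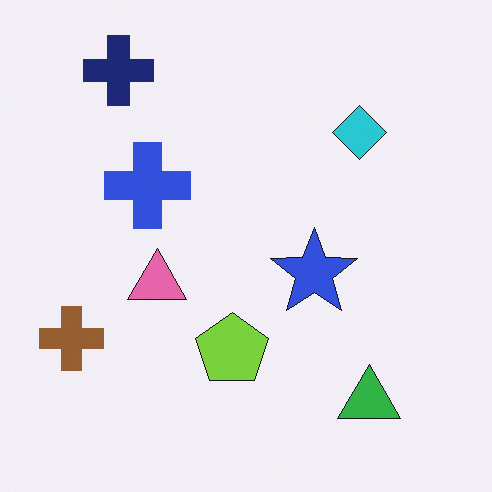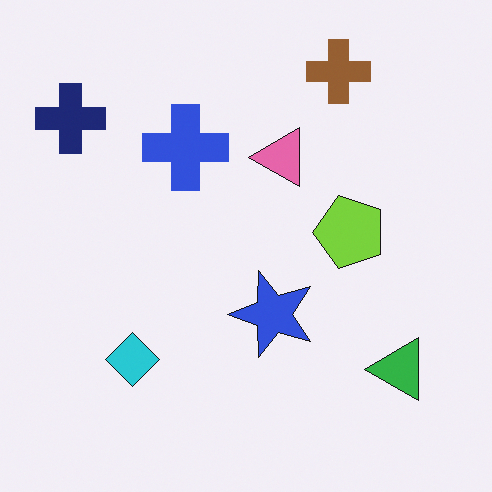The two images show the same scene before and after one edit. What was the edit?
The second image is the first transposed (reflected across the top-left ↔ bottom-right diagonal).

Shapes have swapped their row and column positions — what was in the top-right is now in the bottom-left — a diagonal reflection.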